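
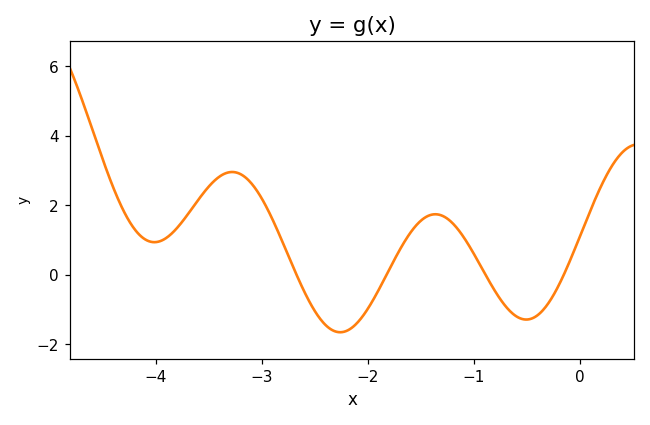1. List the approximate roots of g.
-2.67, -1.82, -0.89, -0.152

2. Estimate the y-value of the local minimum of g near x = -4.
0.938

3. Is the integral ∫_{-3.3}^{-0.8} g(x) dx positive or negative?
positive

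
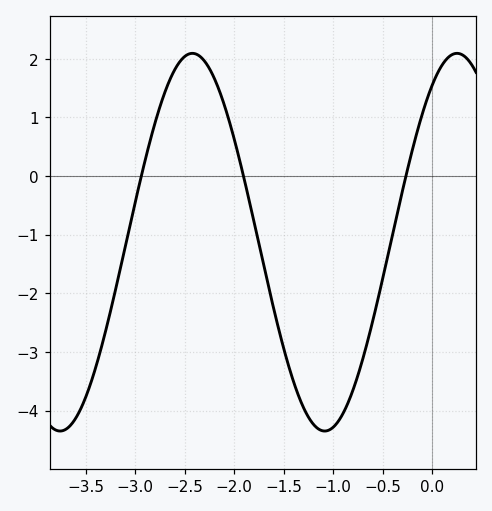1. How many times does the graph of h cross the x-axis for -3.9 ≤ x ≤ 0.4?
3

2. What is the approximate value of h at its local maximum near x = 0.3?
2.09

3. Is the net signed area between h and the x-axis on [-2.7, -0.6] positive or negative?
negative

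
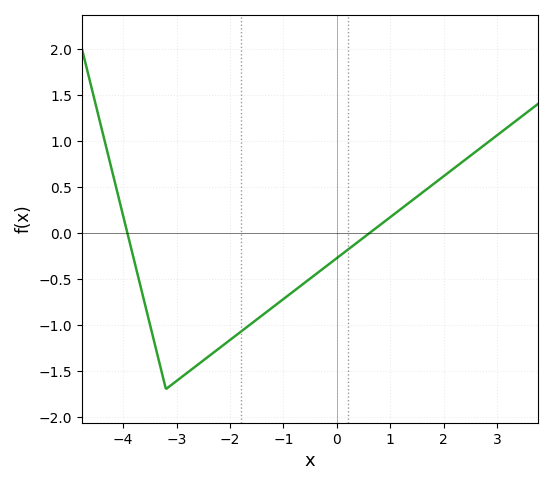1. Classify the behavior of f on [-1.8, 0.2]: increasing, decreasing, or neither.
increasing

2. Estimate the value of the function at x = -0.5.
-0.499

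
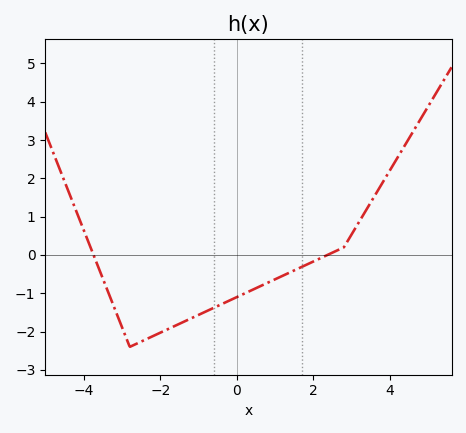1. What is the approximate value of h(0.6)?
-0.821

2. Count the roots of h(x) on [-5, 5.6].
2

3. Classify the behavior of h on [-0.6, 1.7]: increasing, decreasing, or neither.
increasing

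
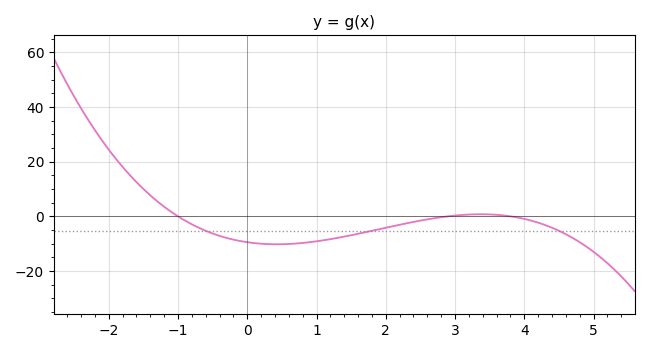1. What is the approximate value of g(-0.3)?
-8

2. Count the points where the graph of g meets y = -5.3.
3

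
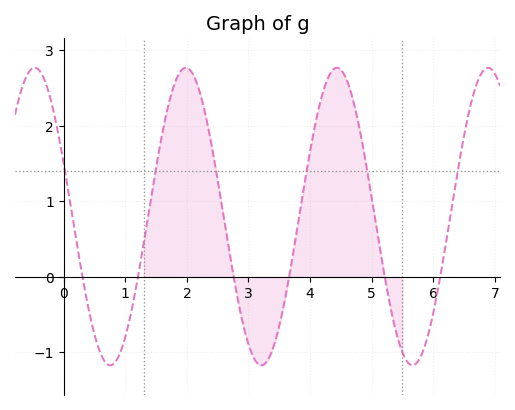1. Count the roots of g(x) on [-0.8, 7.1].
6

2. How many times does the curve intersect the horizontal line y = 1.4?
6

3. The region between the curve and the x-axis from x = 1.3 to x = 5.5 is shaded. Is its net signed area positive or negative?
positive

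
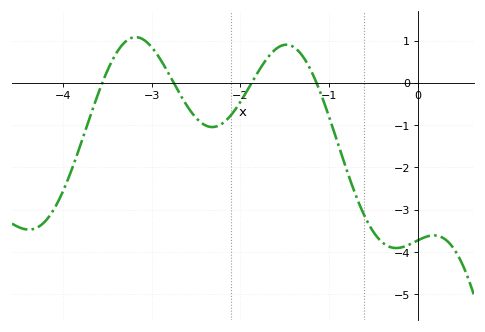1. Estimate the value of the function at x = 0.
-3.73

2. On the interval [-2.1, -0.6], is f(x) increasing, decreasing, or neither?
neither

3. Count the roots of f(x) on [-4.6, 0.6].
4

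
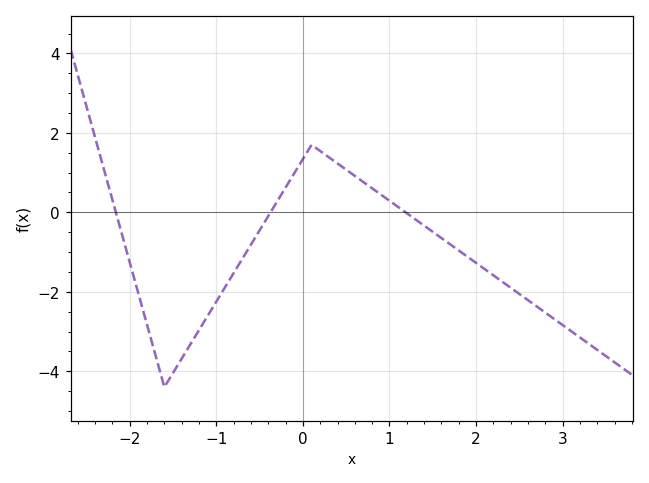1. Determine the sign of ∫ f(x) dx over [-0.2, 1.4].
positive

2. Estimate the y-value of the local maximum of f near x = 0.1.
1.6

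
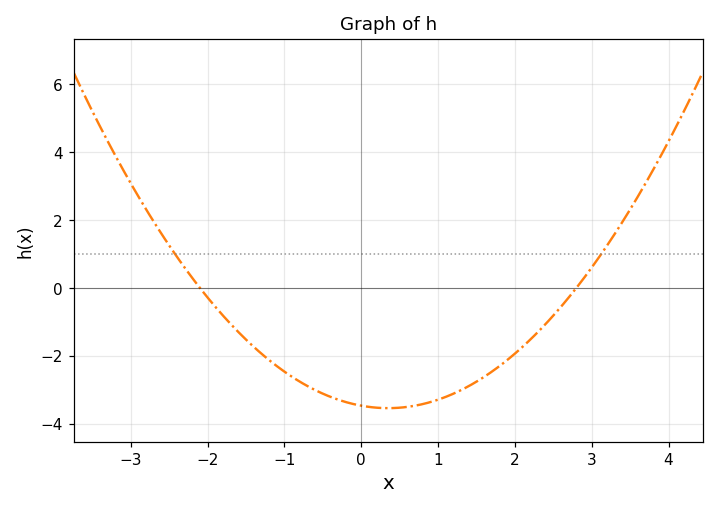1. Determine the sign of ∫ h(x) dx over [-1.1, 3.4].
negative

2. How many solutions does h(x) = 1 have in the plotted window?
2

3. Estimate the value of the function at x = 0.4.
-3.54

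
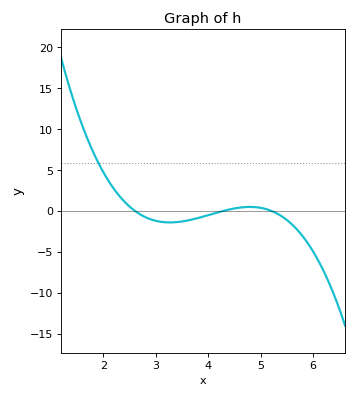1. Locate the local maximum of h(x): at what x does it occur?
4.8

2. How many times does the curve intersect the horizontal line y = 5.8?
1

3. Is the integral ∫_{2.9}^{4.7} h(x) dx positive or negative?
negative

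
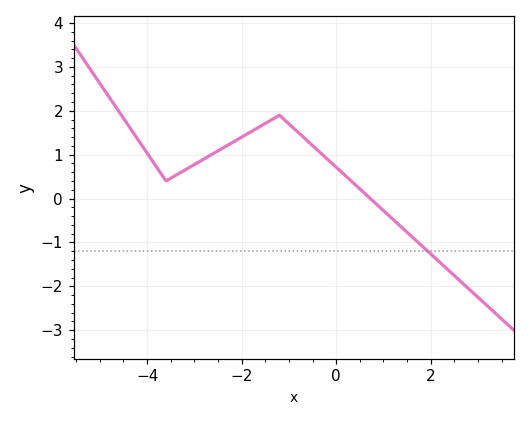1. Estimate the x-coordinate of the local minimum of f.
-3.6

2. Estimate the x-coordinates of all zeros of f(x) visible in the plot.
0.8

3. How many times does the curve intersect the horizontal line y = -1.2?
1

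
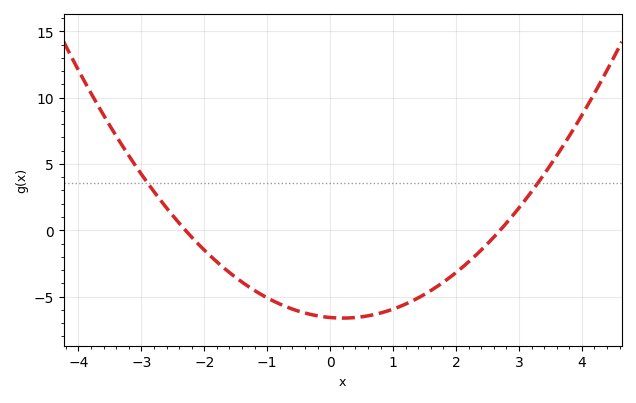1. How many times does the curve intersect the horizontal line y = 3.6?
2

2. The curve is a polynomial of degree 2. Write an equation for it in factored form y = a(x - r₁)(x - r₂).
y = 1.06(x + 2.3)(x - 2.7)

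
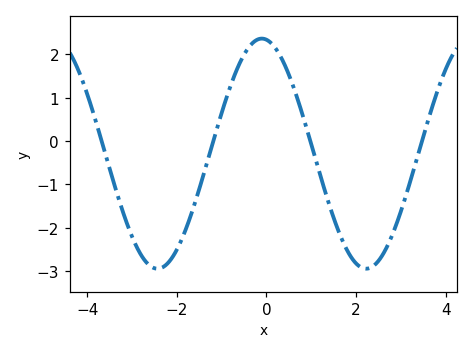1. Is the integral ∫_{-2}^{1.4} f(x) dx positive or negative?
positive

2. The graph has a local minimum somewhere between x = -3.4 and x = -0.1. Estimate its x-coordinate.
-2.4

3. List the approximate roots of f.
-3.6, -1.2, 1, 3.4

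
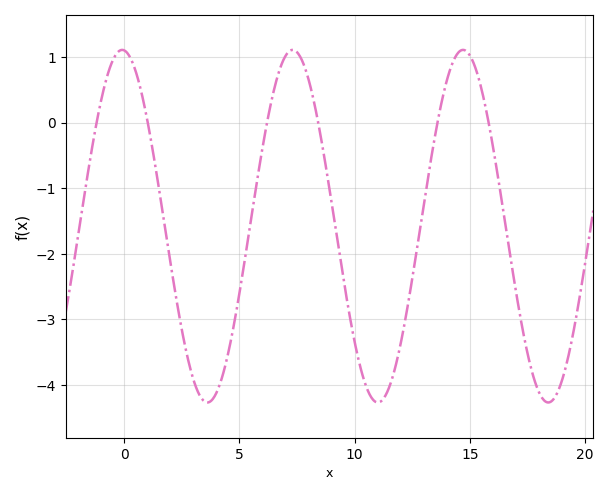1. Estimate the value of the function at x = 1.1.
-0.136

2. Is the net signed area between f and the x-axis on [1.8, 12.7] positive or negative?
negative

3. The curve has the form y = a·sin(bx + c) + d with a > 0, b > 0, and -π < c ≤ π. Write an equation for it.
y = 2.69sin(0.85x + 1.64) - 1.58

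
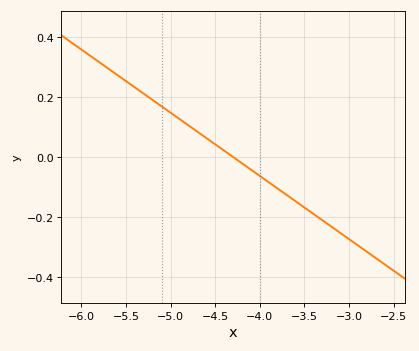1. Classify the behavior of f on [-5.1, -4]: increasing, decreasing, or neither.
decreasing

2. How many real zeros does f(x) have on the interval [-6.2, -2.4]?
1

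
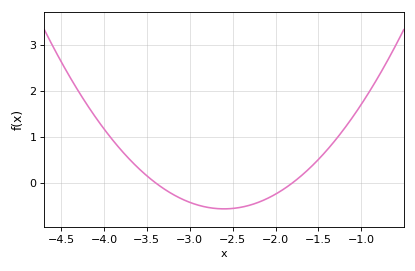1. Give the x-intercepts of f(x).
-3.4, -1.8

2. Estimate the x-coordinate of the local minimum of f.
-2.6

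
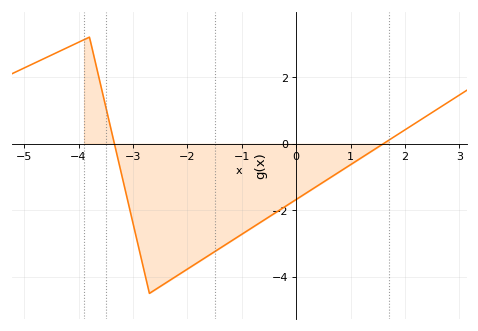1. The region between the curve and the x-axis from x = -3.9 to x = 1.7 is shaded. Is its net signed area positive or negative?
negative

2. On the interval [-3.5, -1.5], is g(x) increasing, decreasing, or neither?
neither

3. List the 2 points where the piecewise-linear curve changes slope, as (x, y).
(-3.8, 3.2); (-2.7, -4.5)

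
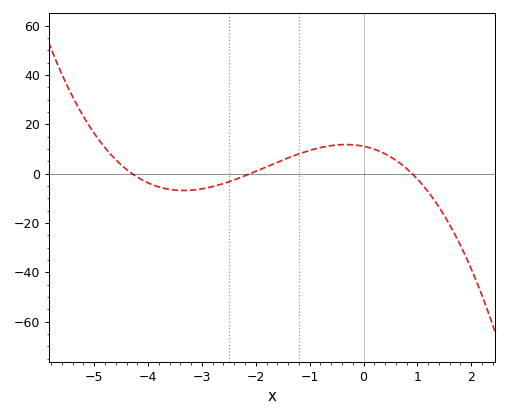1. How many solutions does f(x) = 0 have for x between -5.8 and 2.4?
3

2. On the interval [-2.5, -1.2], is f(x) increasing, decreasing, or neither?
increasing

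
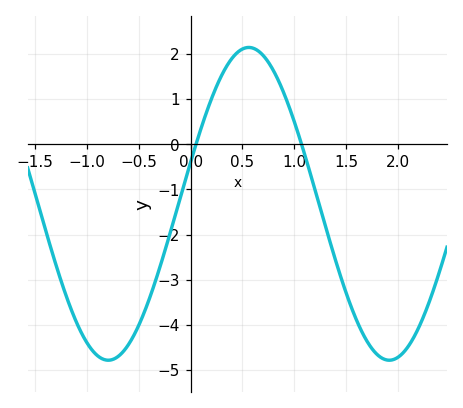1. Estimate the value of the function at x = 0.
-0.4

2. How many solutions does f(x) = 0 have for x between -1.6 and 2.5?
2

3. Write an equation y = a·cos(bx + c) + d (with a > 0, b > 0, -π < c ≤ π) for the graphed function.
y = 3.46cos(2.32x - 1.3) - 1.32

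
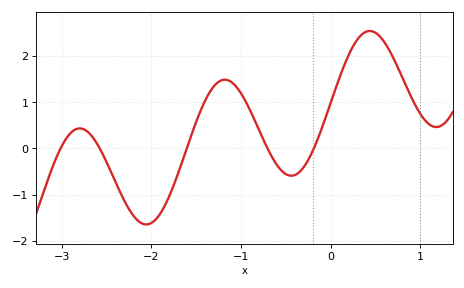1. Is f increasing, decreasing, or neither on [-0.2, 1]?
neither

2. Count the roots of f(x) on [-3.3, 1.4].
5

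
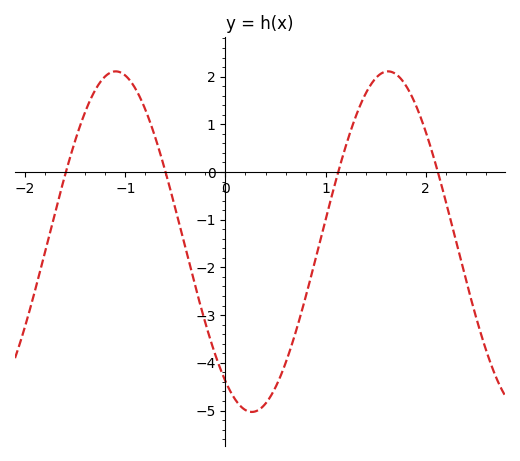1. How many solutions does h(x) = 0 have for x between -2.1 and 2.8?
4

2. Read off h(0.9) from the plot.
-1.82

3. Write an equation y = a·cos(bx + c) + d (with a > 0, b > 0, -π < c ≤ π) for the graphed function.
y = 3.57cos(2.31x + 2.53) - 1.46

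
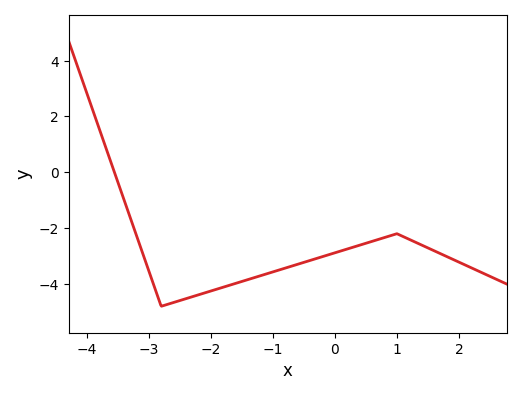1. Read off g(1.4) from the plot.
-2.6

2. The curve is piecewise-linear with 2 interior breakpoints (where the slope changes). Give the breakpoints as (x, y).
(-2.8, -4.8); (1, -2.2)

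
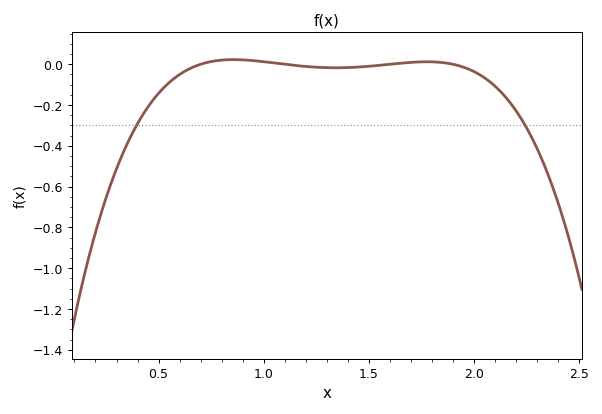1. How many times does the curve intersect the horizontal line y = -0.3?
2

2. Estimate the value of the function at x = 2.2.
-0.229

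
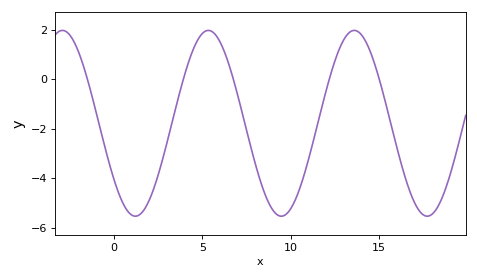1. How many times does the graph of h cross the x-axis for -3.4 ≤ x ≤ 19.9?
5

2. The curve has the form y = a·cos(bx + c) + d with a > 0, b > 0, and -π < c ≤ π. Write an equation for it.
y = 3.76cos(0.76x + 2.22) - 1.78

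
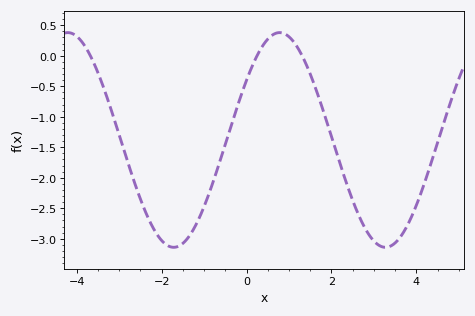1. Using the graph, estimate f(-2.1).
-2.94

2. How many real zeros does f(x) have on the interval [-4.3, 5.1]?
3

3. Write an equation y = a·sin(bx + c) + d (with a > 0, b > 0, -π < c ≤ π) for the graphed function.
y = 1.76sin(1.26x + 0.59) - 1.38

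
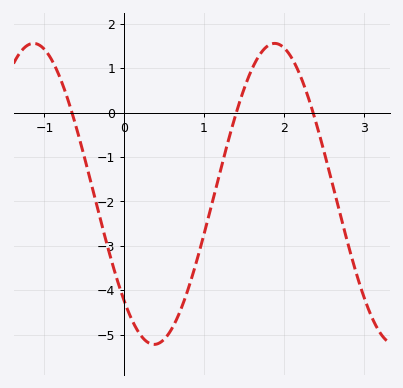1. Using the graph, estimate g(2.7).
-2.25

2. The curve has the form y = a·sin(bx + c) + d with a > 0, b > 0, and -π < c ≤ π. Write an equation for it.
y = 3.39sin(2.08x - 2.35) - 1.83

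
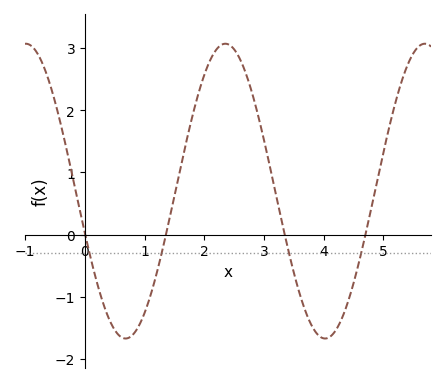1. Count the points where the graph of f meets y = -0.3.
4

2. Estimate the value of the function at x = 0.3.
-1.09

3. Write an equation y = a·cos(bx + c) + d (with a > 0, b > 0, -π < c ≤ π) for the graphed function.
y = 2.37cos(1.88x + 1.86) + 0.7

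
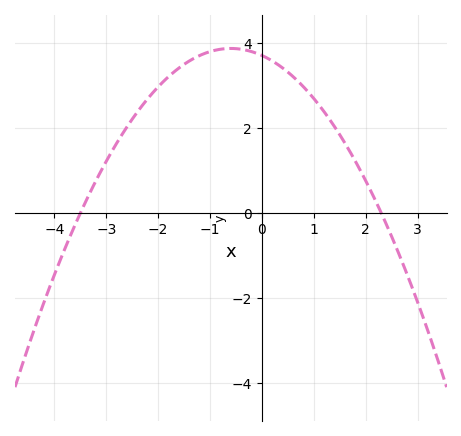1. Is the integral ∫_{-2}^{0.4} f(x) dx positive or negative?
positive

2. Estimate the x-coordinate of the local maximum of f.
-0.6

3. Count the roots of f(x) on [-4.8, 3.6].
2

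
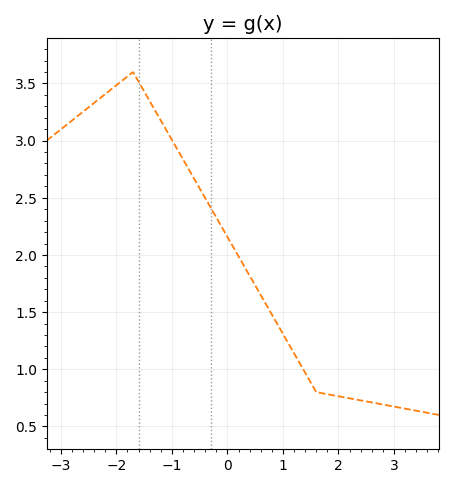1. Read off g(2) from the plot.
0.75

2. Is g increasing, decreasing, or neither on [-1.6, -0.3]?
decreasing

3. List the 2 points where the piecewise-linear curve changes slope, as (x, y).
(-1.7, 3.6); (1.6, 0.8)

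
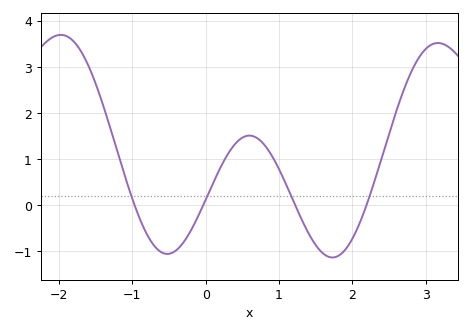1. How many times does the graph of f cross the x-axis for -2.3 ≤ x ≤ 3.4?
4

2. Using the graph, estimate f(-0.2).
-0.541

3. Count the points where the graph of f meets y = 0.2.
4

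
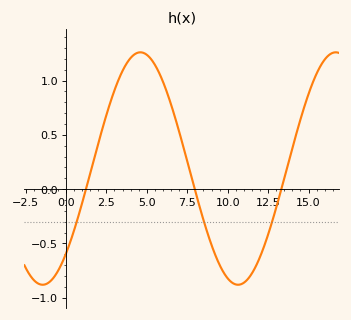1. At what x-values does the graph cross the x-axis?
1, 8, 13.5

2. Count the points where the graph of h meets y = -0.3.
3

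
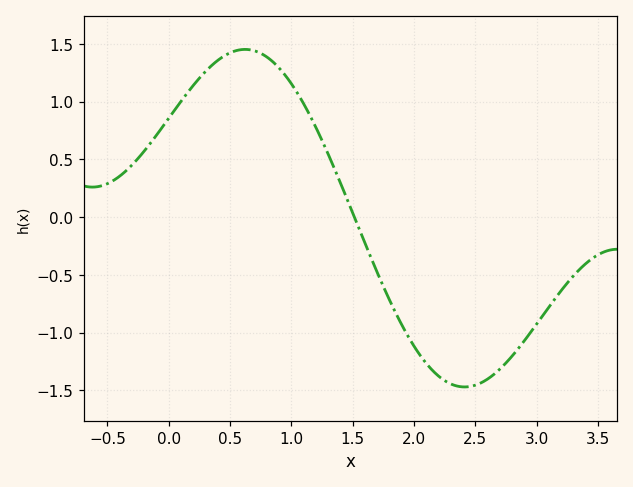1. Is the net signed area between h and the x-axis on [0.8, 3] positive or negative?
negative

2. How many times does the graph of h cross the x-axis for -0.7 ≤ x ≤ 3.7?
1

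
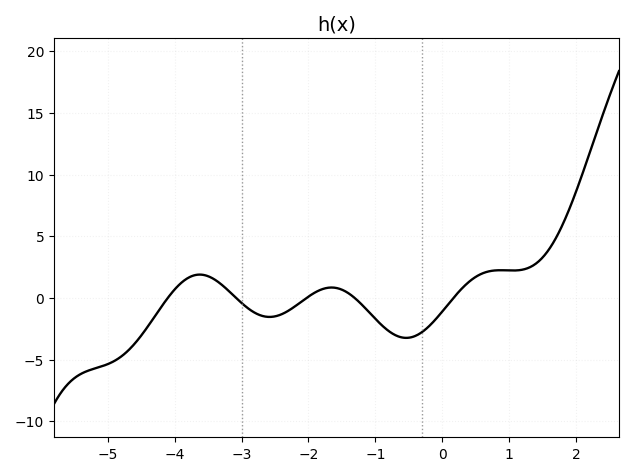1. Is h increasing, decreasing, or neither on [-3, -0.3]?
neither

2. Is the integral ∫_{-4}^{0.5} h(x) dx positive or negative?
negative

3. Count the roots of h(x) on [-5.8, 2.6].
5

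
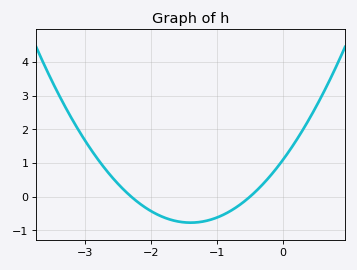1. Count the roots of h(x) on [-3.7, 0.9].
2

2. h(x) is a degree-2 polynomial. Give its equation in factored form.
y = 0.95(x + 2.3)(x + 0.5)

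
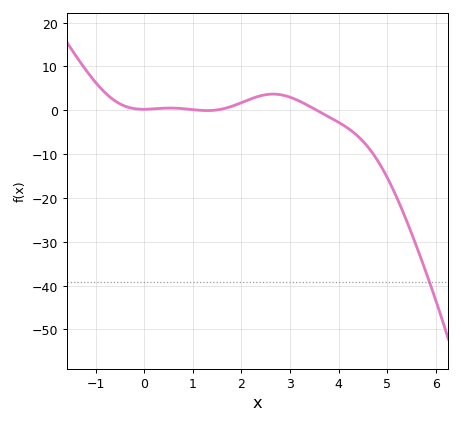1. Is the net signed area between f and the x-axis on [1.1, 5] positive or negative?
negative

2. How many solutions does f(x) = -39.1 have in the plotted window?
1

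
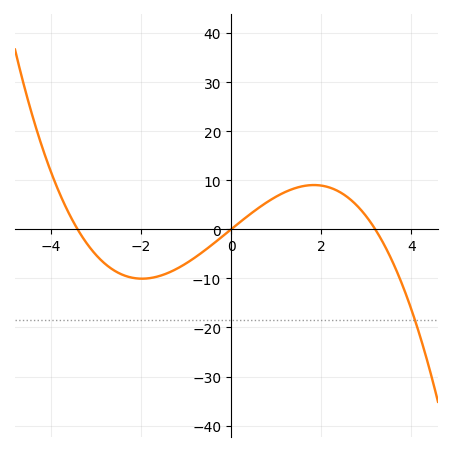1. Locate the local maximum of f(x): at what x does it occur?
1.8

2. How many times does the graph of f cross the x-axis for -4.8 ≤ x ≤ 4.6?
3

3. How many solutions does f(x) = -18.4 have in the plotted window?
1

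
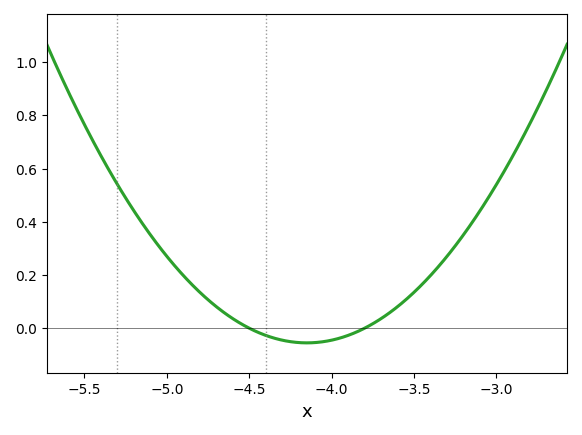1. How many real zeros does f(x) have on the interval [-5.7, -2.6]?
2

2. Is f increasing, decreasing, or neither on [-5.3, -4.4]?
decreasing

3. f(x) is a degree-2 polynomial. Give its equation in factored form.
y = 0.45(x + 4.5)(x + 3.8)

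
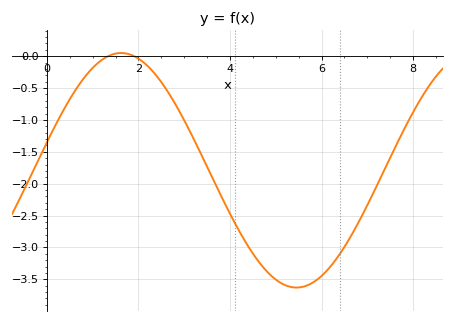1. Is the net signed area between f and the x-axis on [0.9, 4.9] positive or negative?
negative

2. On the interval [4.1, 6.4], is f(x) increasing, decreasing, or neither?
neither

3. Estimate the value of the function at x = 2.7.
-0.624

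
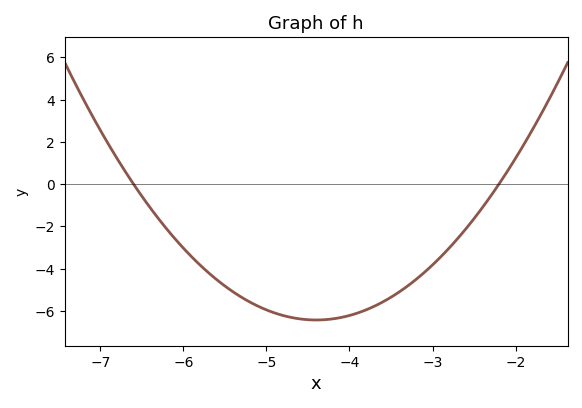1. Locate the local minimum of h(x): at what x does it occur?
-4.4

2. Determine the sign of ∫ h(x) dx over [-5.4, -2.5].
negative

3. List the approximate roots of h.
-6.6, -2.2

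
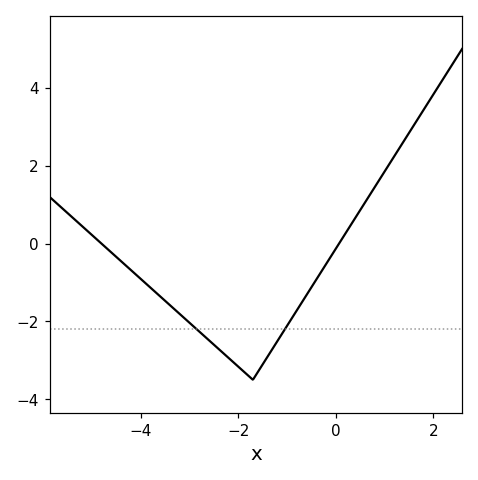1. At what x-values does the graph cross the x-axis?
-4.81, 0.068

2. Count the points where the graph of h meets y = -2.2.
2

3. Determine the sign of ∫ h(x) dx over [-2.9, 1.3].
negative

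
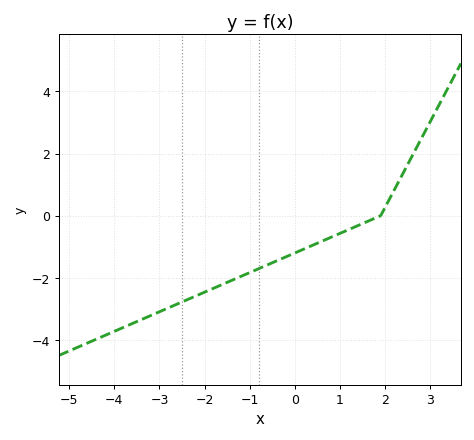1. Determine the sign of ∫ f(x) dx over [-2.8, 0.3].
negative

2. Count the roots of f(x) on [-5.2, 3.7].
1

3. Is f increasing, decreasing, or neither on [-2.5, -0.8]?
increasing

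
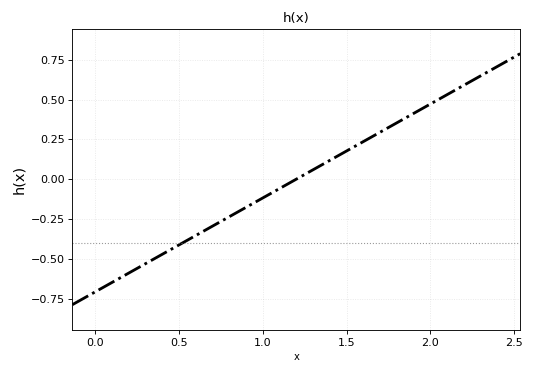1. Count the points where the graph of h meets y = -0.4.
1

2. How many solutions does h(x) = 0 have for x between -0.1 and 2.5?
1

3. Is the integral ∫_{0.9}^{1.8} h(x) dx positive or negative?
positive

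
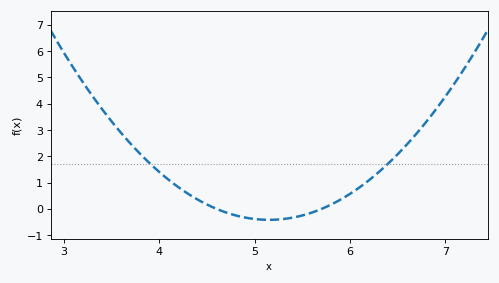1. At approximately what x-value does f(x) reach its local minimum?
5.2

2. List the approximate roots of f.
4.6, 5.7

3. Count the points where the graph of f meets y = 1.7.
2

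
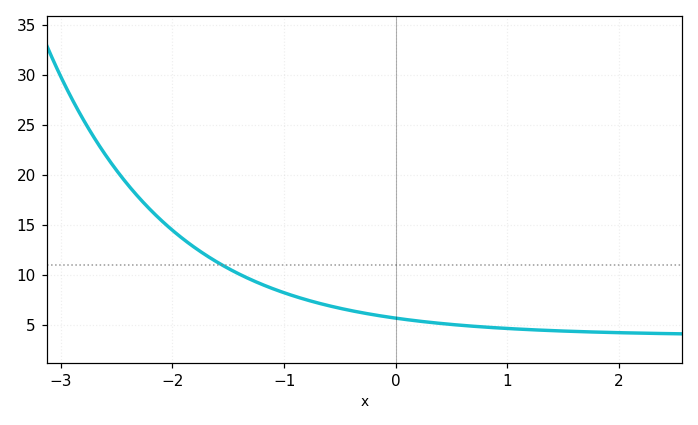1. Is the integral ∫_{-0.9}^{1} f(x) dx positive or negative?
positive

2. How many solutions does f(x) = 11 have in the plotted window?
1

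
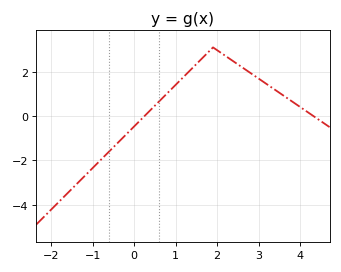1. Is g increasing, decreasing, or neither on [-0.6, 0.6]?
increasing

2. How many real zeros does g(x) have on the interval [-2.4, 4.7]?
2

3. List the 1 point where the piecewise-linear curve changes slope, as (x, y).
(1.9, 3.1)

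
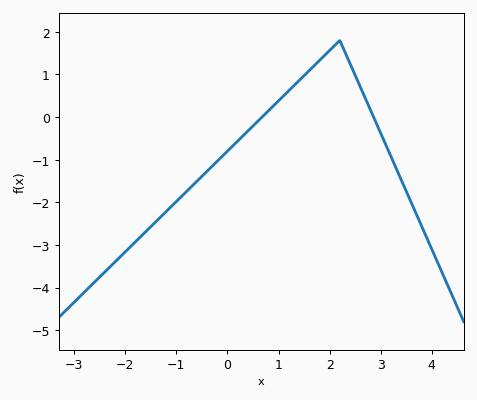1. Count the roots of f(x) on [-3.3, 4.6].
2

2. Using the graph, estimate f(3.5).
-1.7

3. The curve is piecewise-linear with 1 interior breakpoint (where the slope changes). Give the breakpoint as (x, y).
(2.2, 1.8)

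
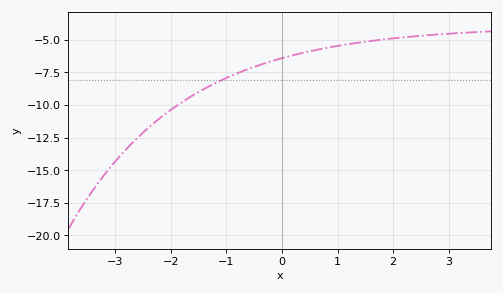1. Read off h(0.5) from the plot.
-5.8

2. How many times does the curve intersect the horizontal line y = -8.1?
1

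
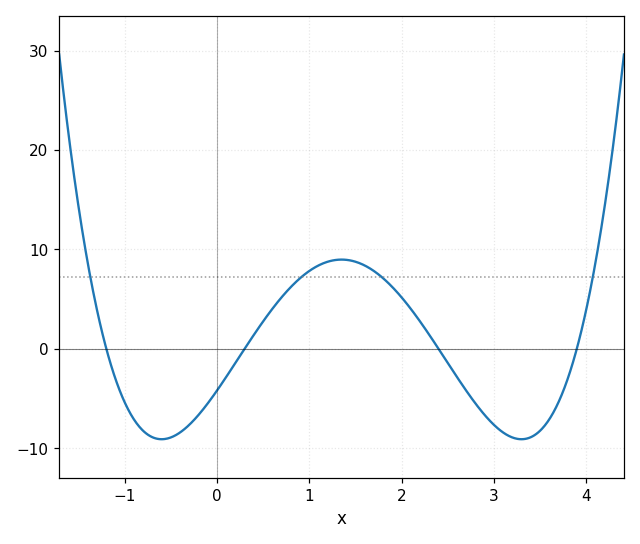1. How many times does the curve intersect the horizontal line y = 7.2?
4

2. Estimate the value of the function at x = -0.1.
-5.5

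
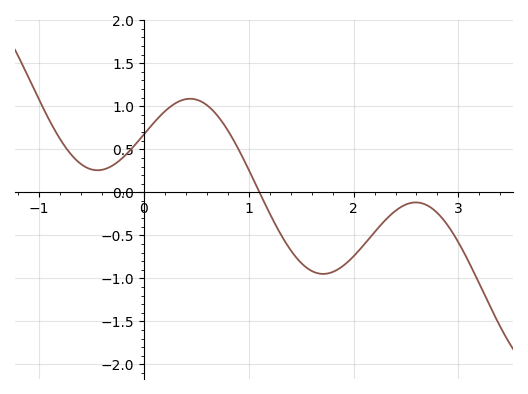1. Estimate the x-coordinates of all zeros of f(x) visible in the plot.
1.1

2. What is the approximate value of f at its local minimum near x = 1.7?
-0.95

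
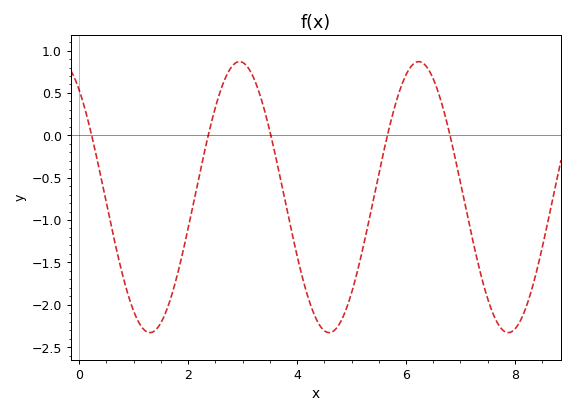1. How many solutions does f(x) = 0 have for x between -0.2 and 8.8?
5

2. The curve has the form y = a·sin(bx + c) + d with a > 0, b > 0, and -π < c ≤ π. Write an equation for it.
y = 1.6sin(1.9x + 2.2) - 0.73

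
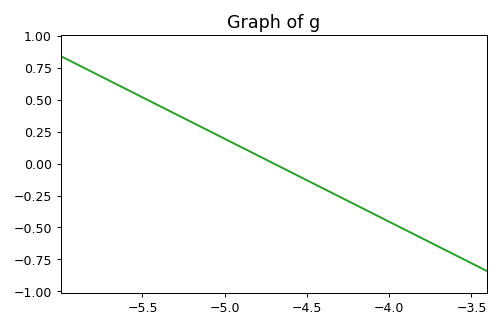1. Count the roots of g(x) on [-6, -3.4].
1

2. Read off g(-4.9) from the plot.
0.13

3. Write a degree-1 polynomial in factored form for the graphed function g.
y = -0.65(x + 4.7)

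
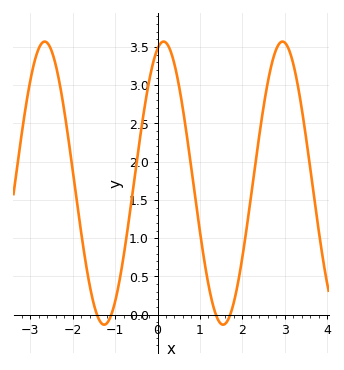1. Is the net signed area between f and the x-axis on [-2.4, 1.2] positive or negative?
positive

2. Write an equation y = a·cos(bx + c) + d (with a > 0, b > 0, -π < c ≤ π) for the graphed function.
y = 1.85cos(2.24x - 0.322) + 1.72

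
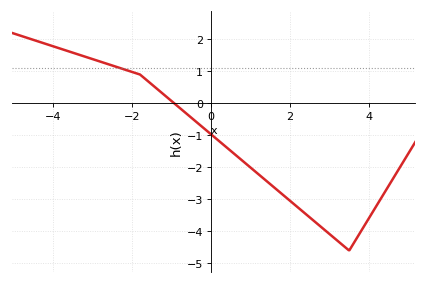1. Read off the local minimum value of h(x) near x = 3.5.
-4.6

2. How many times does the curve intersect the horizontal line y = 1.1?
1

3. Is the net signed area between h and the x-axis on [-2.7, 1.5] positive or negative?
negative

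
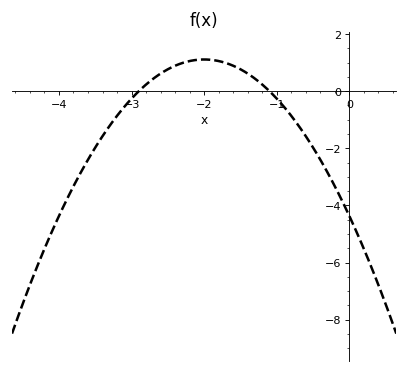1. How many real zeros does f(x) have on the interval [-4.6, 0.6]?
2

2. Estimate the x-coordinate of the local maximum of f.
-2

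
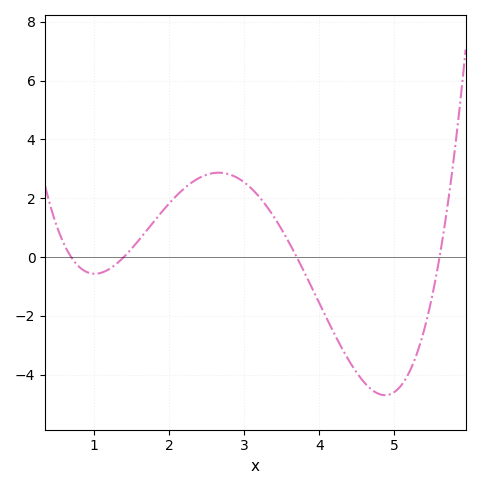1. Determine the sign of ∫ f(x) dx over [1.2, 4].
positive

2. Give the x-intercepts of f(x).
0.7, 1.4, 3.7, 5.6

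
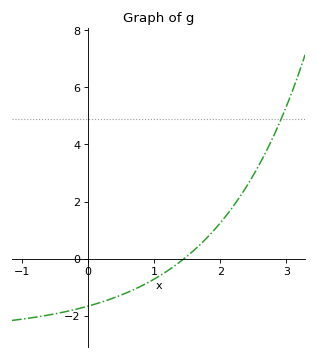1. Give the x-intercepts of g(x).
1.5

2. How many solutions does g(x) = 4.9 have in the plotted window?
1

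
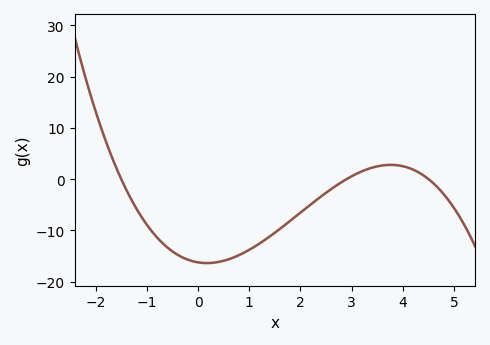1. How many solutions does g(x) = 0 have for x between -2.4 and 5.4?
3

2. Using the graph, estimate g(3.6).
2.67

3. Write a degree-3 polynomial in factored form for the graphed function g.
y = -0.83(x + 1.5)(x - 2.9)(x - 4.5)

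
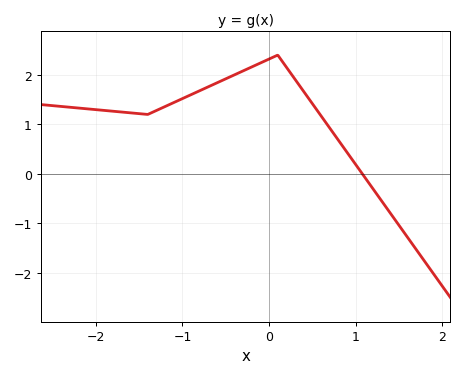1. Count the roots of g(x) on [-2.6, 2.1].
1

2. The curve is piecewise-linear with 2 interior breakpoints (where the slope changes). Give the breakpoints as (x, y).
(-1.4, 1.2); (0.1, 2.4)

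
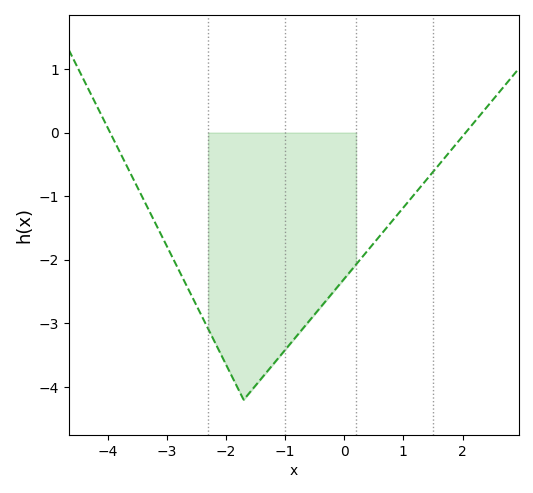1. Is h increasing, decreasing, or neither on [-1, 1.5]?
increasing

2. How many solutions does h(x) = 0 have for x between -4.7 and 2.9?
2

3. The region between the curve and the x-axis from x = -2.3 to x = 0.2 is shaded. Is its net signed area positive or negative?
negative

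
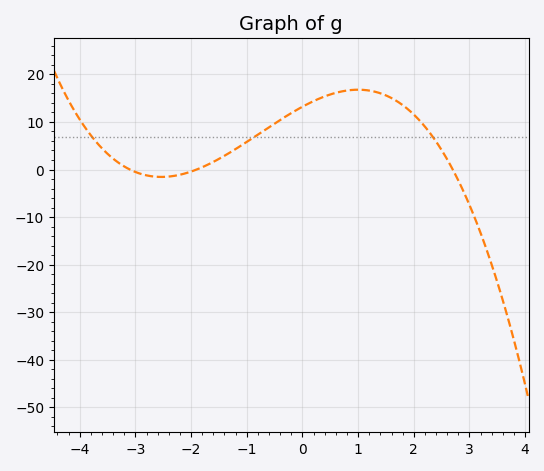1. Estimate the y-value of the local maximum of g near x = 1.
16.8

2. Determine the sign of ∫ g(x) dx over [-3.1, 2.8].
positive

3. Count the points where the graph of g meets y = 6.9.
3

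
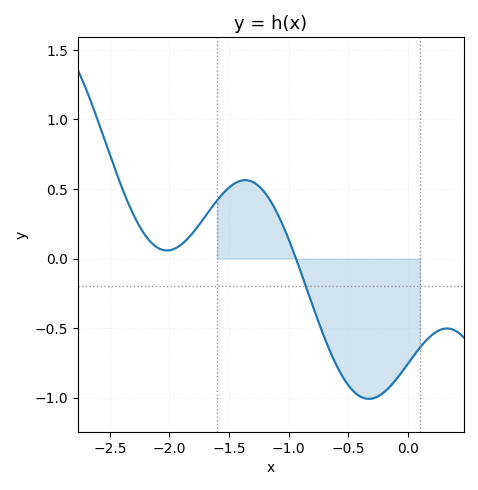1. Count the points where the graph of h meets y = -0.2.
1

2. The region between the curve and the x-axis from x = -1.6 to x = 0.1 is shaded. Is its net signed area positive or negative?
negative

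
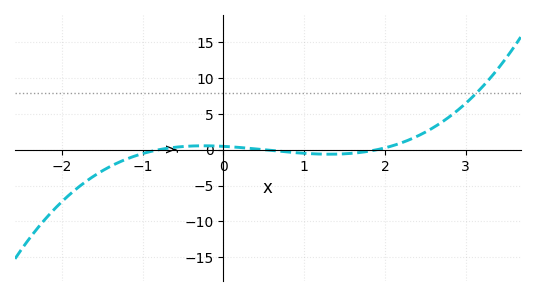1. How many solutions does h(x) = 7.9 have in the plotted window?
1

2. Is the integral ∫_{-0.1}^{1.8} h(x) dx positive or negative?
negative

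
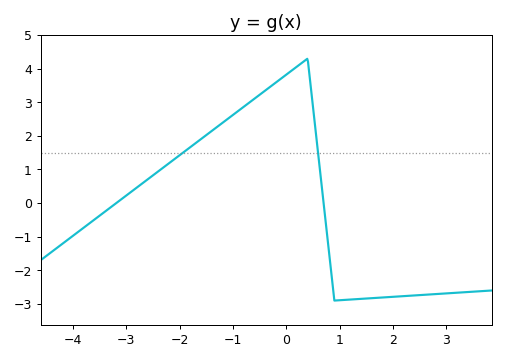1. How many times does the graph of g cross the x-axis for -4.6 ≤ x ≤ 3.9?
2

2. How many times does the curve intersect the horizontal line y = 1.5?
2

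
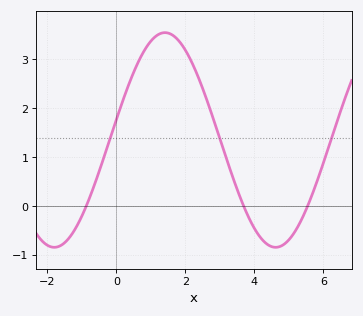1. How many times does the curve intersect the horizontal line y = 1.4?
3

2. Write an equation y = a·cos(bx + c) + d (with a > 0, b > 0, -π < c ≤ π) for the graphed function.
y = 2.2cos(0.98x - 1.38) + 1.35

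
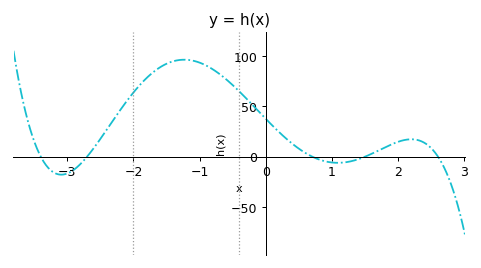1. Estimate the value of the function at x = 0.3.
18.4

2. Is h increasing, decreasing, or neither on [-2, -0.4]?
neither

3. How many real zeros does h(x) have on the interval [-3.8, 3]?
5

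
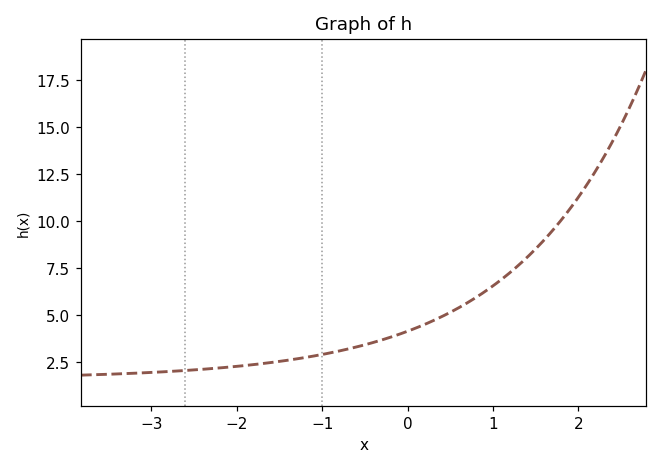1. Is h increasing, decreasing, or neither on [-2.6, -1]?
increasing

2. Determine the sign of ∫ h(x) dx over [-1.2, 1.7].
positive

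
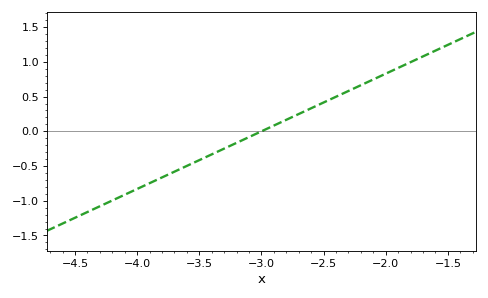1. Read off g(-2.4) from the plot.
0.498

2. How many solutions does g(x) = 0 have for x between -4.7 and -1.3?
1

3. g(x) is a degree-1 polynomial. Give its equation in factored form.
y = 0.83(x + 3)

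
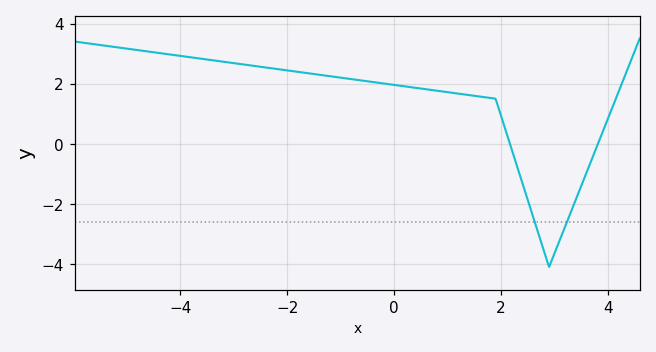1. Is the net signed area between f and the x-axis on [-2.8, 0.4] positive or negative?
positive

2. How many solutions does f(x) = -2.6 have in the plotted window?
2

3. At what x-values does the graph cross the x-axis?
2.2, 3.8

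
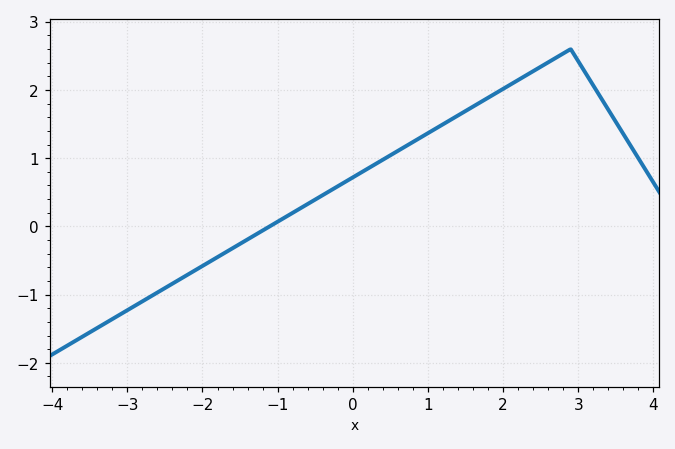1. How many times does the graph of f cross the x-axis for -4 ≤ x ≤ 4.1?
1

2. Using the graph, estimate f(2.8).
2.54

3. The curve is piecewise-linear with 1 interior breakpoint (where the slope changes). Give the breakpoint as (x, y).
(2.9, 2.6)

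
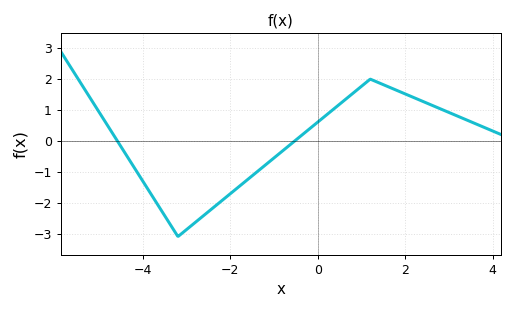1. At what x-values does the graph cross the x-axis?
-4.6, -0.6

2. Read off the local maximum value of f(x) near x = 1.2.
2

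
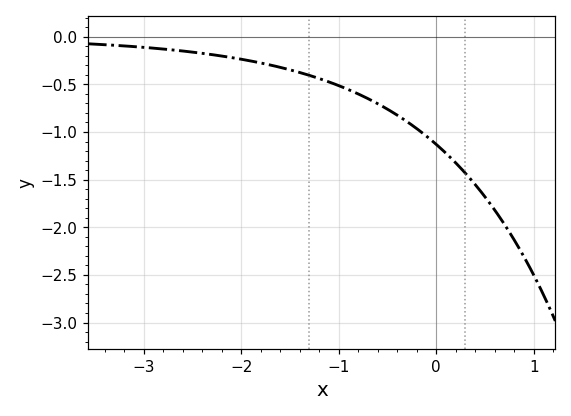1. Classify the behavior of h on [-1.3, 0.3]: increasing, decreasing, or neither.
decreasing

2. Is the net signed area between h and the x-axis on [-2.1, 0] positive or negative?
negative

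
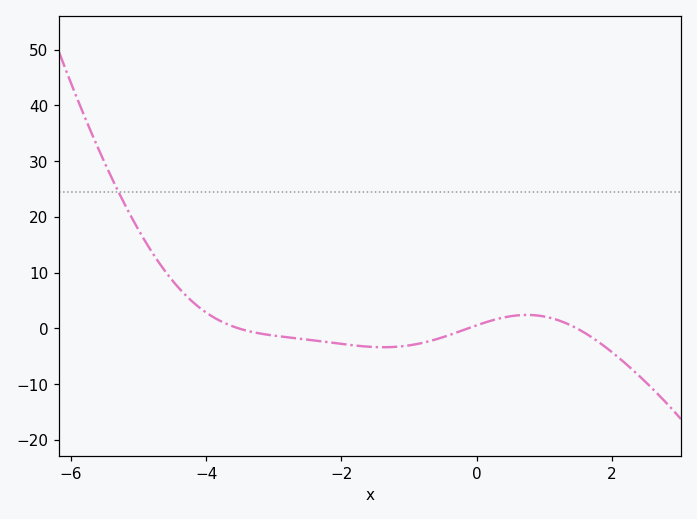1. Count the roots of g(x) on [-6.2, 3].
3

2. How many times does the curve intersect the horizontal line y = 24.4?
1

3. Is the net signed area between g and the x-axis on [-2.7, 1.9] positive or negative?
negative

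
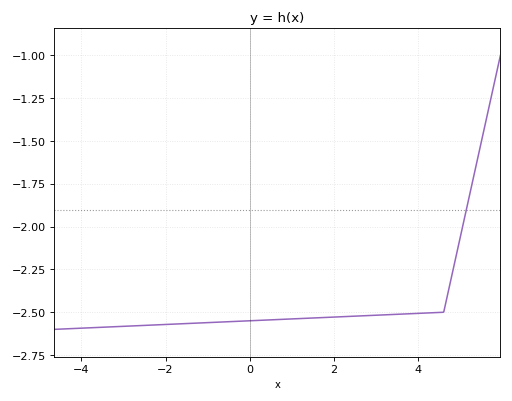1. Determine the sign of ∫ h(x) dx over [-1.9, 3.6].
negative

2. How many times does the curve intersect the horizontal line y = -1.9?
1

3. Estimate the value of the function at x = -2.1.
-2.57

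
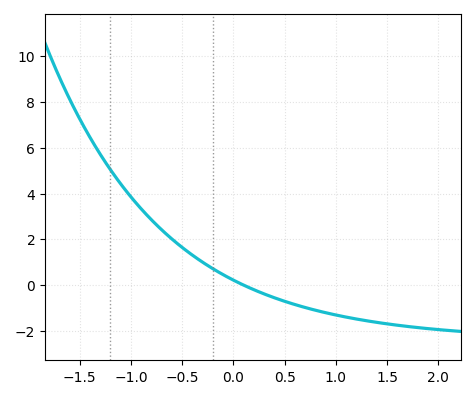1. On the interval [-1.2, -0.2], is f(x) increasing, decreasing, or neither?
decreasing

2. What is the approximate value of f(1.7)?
-1.8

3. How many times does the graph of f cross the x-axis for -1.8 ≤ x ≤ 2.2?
1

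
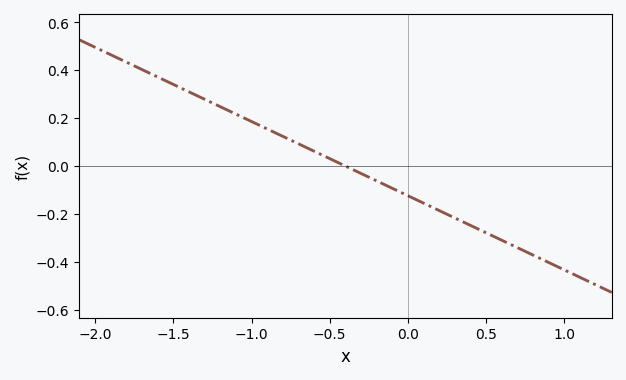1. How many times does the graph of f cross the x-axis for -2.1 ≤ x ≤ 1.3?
1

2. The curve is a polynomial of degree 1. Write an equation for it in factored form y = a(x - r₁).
y = -0.31(x + 0.4)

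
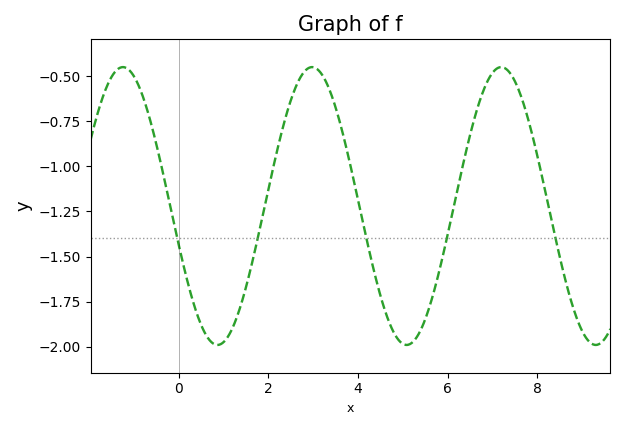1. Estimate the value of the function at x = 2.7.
-0.52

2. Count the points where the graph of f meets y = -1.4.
5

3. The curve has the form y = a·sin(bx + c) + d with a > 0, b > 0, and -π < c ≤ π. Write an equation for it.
y = 0.77sin(1.5x - 2.9) - 1.22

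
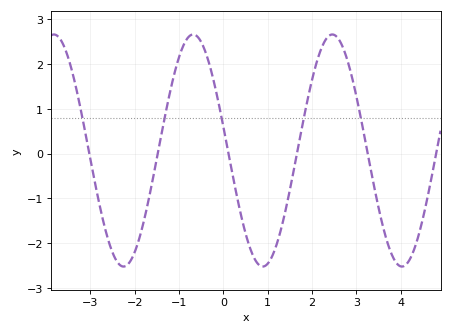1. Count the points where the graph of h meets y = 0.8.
5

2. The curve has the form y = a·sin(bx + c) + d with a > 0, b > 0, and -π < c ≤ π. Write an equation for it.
y = 2.59sin(2x + 2.9) + 0.07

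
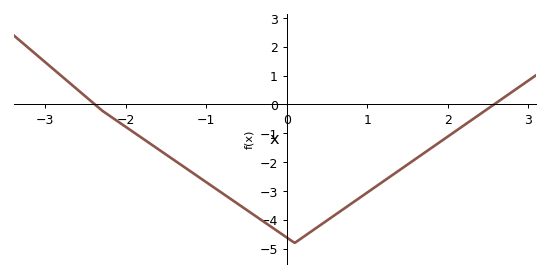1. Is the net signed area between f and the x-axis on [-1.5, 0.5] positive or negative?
negative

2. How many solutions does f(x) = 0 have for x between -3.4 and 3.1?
2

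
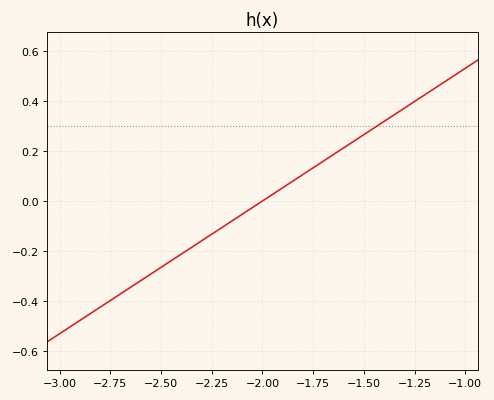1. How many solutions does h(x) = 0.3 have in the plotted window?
1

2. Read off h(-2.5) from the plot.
-0.265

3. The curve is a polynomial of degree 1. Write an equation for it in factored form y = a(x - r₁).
y = 0.53(x + 2)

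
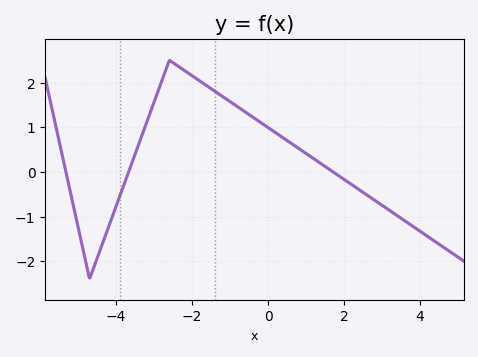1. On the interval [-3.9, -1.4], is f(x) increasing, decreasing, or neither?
neither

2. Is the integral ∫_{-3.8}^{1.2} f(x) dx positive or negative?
positive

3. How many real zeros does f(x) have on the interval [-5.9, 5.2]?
3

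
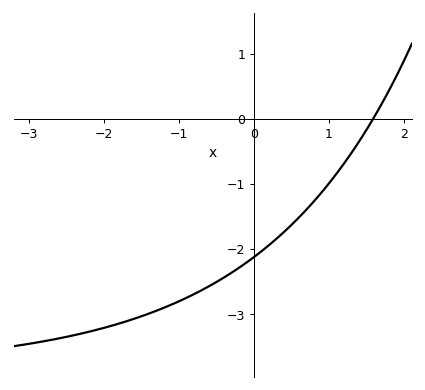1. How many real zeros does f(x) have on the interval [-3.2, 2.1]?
1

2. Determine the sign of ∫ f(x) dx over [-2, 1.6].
negative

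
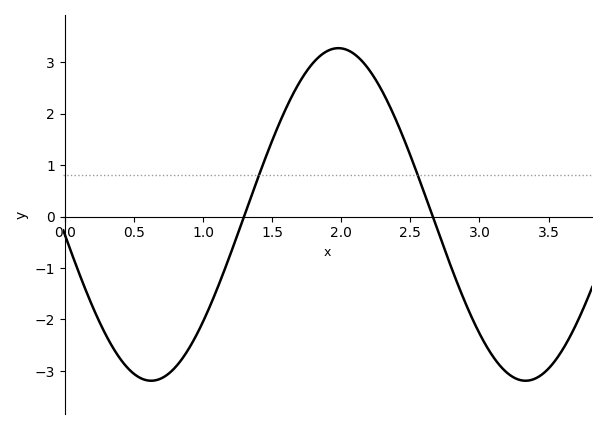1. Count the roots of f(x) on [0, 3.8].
2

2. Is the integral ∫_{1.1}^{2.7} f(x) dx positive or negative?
positive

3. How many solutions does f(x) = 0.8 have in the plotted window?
2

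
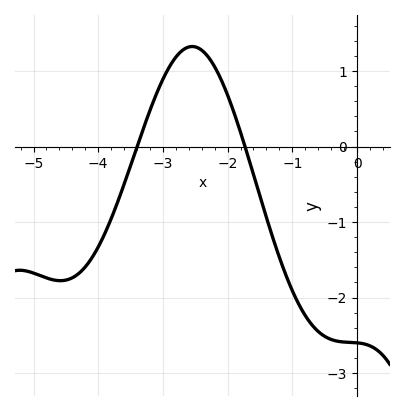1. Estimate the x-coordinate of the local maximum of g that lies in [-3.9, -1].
-2.55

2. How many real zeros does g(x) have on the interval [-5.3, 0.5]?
2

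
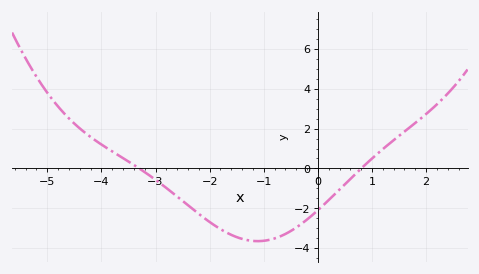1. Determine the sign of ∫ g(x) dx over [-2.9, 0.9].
negative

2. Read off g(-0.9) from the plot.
-3.59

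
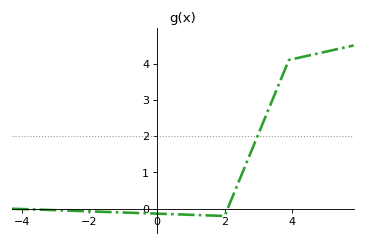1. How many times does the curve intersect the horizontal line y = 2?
1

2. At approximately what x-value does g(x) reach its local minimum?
2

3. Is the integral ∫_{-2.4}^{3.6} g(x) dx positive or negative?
positive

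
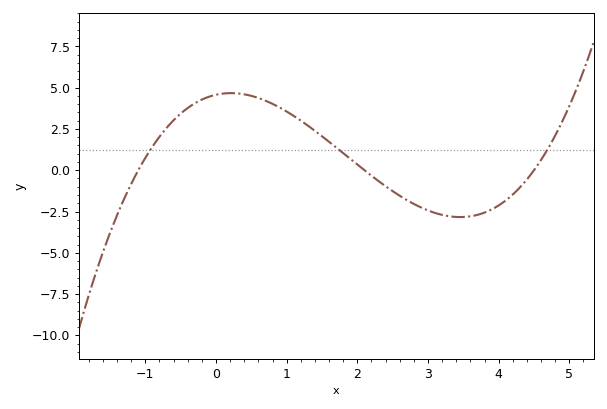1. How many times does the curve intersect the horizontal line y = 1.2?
3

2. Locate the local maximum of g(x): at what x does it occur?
0.21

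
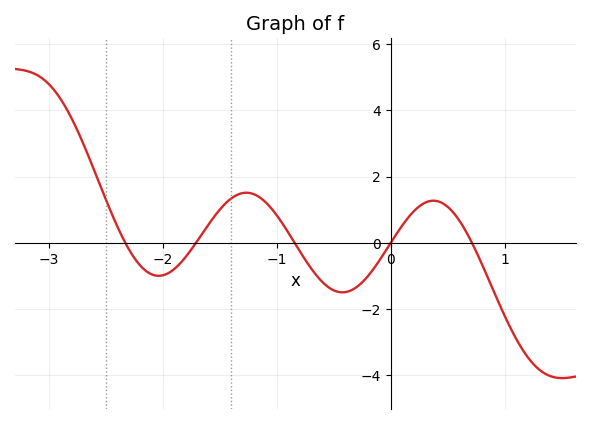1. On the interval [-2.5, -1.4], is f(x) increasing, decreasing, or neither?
neither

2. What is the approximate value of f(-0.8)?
-0.2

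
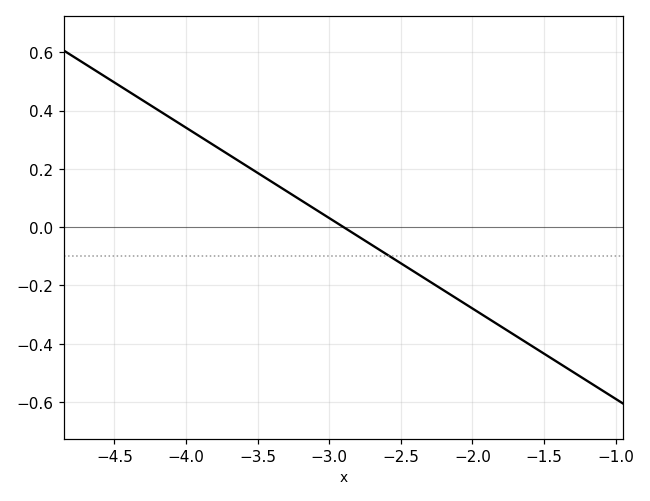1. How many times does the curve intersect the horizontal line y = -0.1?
1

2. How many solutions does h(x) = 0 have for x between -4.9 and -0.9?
1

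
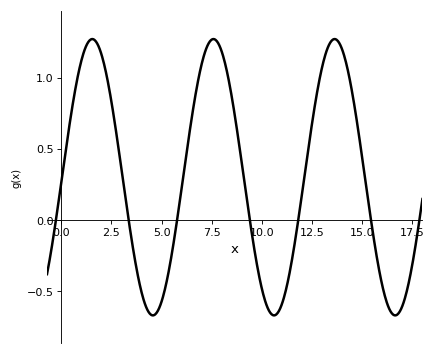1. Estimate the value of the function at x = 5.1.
-0.55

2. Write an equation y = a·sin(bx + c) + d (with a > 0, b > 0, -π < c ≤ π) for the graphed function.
y = 0.97sin(1x - 0.04) + 0.3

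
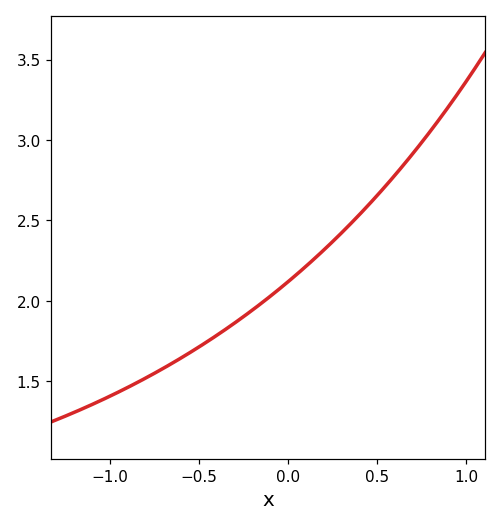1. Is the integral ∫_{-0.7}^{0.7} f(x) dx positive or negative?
positive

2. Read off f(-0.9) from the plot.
1.45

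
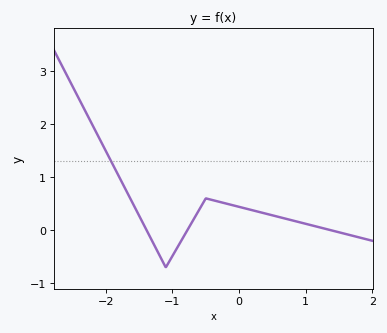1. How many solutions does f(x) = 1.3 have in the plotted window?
1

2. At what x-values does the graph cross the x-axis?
-1.39, -0.777, 1.38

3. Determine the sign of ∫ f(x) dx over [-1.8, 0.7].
positive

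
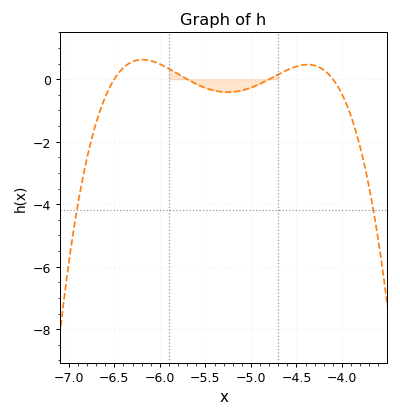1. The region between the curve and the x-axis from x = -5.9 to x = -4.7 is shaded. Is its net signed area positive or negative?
negative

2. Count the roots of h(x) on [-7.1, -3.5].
4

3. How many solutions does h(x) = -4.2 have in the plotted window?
2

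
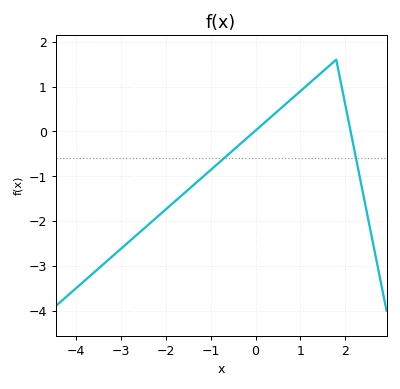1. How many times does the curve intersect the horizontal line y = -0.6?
2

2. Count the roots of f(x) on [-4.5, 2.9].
2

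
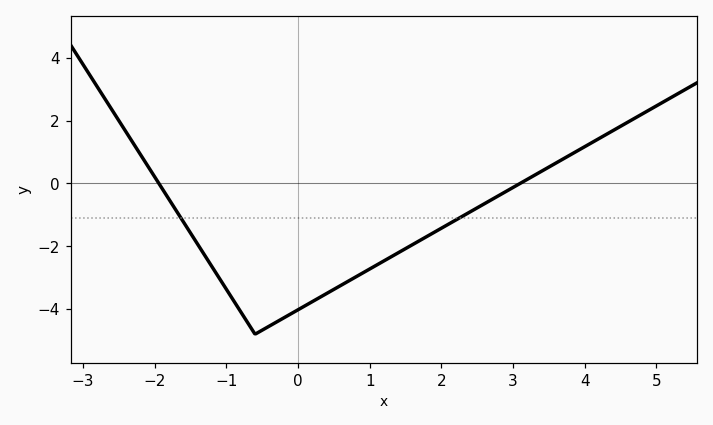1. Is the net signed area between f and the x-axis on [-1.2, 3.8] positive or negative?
negative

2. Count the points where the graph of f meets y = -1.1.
2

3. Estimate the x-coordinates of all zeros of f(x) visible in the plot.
-1.94, 3.1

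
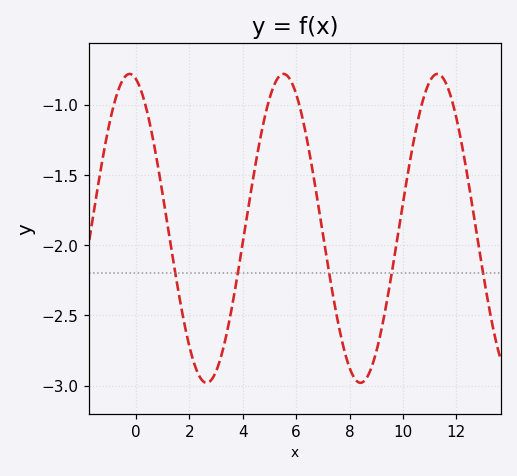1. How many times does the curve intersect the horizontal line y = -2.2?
5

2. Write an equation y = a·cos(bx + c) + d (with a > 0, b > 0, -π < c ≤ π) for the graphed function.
y = 1.1cos(1.1x + 0.26) - 1.88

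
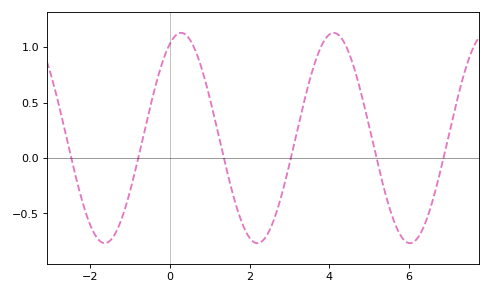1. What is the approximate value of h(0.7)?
0.908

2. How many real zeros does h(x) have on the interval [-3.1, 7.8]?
6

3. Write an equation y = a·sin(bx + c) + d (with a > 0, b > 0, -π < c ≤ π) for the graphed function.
y = 0.95sin(1.64x + 1.12) + 0.18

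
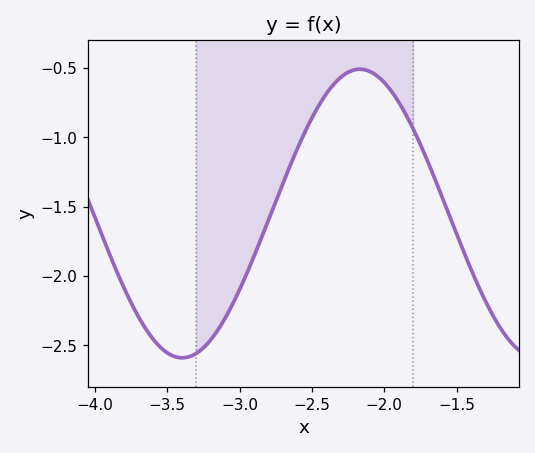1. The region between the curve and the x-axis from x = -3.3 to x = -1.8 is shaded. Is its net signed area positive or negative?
negative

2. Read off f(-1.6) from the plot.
-1.43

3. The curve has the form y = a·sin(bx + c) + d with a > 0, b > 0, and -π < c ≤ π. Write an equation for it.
y = 1.04sin(2.56x + 0.842) - 1.55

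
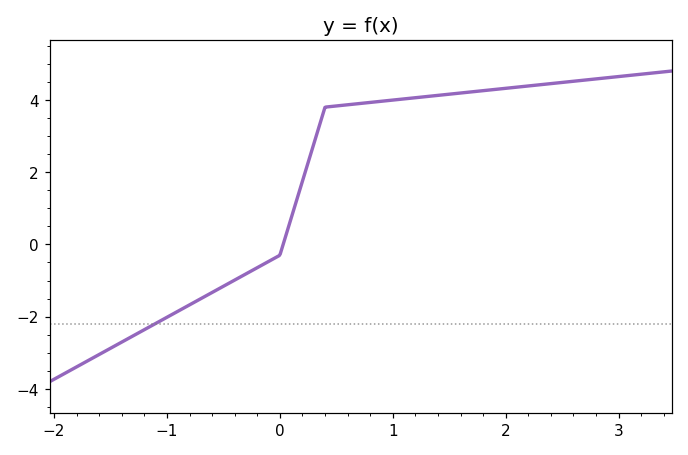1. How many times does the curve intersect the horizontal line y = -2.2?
1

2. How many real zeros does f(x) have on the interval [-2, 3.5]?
1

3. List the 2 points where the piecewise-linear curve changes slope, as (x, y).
(0, -0.3); (0.4, 3.8)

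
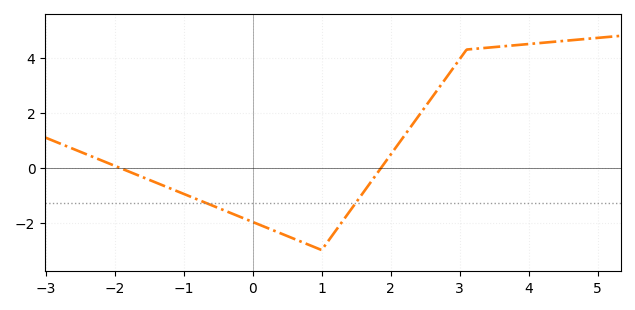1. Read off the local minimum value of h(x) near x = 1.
-3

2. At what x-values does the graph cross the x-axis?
-1.93, 1.86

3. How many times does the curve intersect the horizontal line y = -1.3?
2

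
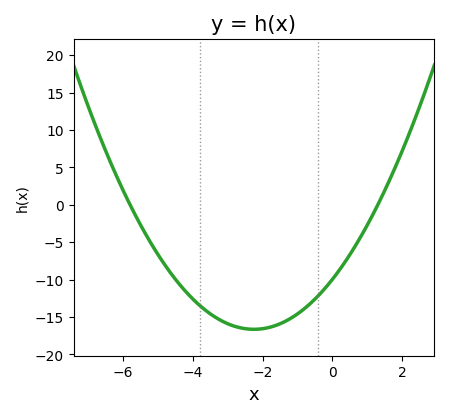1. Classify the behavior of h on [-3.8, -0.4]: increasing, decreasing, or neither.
neither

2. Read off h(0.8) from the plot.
-4.36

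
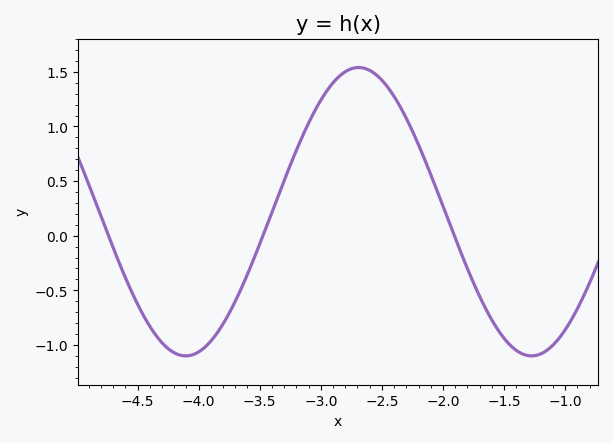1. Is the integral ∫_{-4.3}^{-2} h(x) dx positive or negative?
positive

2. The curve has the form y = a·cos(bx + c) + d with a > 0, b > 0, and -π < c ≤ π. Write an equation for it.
y = 1.32cos(2.2x - 0.31) + 0.22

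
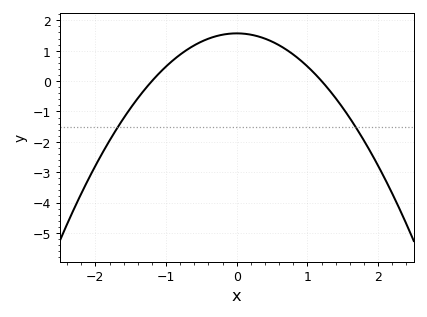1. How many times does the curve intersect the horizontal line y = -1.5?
2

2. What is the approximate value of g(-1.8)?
-2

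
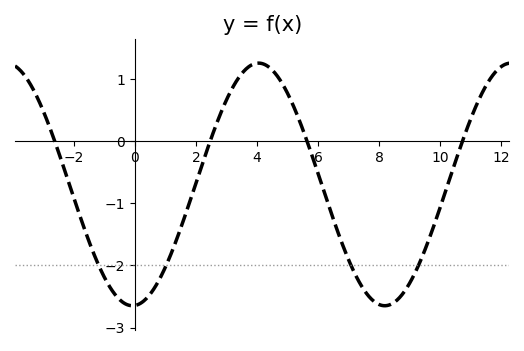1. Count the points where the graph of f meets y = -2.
4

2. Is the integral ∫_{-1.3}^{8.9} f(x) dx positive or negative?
negative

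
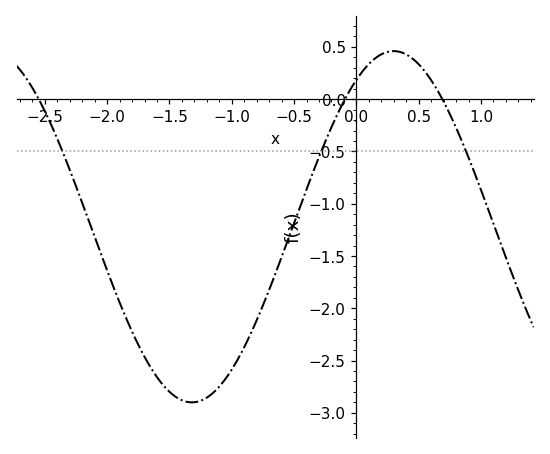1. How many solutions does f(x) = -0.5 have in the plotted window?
3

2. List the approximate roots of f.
-2.5, -0.1, 0.7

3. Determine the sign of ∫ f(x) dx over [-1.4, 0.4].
negative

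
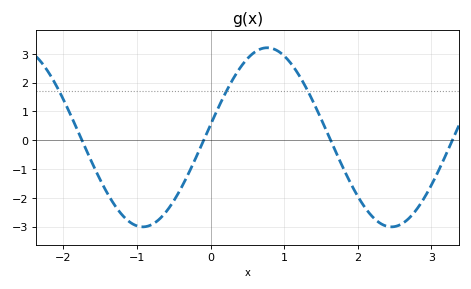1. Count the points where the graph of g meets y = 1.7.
3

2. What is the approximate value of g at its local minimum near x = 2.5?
-3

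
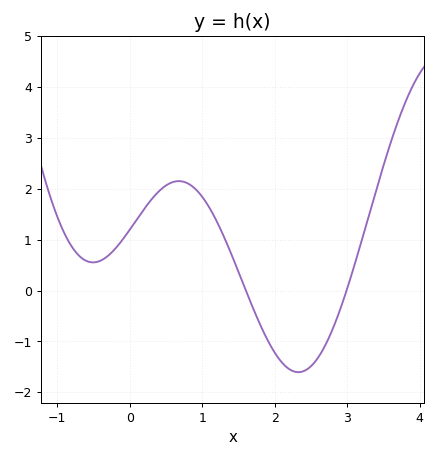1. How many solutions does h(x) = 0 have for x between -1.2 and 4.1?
2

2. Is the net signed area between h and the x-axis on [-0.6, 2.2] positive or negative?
positive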